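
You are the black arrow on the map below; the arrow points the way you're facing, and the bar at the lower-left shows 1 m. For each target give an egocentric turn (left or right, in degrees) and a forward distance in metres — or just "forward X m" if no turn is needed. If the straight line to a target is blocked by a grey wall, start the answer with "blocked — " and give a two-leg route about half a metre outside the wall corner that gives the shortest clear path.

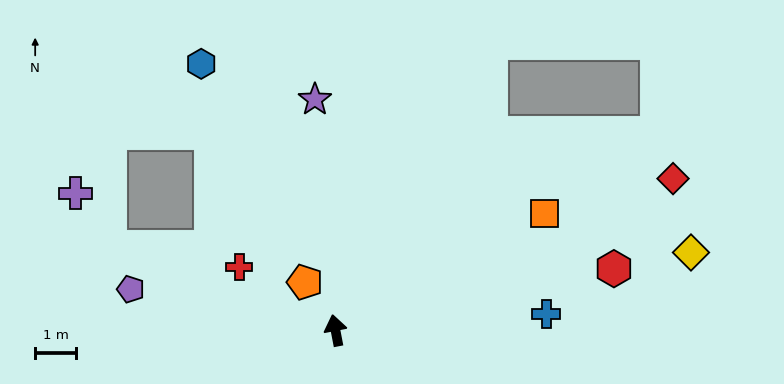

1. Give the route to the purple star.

turn right 6°, forward 5.7 m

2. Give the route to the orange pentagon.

turn left 22°, forward 1.4 m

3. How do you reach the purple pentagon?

turn left 68°, forward 5.1 m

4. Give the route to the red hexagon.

turn right 88°, forward 7.0 m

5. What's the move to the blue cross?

turn right 96°, forward 5.2 m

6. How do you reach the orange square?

turn right 72°, forward 5.9 m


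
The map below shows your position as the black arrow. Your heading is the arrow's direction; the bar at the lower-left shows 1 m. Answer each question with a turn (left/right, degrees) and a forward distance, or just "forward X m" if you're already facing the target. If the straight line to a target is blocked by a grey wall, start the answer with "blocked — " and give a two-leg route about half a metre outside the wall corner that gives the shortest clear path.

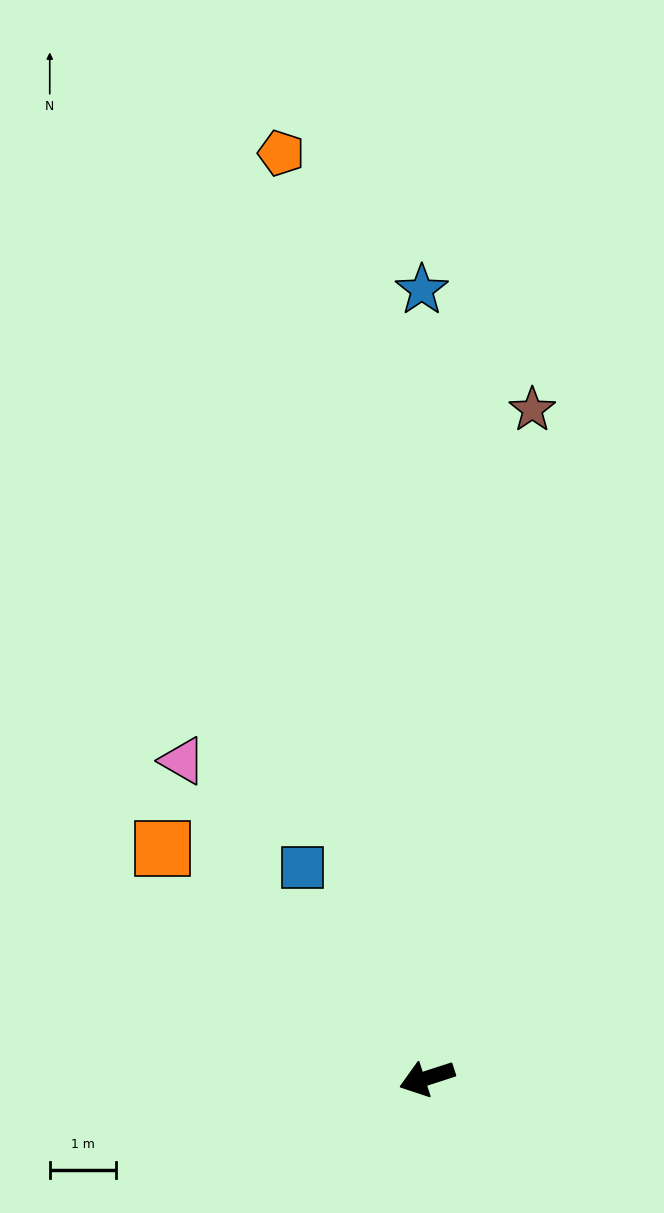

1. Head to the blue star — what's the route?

turn right 108°, forward 11.9 m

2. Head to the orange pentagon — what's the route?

turn right 99°, forward 14.1 m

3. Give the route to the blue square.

turn right 77°, forward 3.7 m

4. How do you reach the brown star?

turn right 117°, forward 10.2 m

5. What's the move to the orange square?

turn right 59°, forward 5.3 m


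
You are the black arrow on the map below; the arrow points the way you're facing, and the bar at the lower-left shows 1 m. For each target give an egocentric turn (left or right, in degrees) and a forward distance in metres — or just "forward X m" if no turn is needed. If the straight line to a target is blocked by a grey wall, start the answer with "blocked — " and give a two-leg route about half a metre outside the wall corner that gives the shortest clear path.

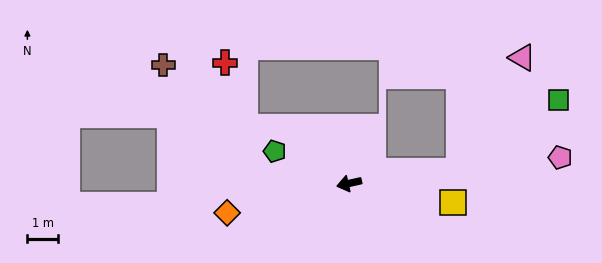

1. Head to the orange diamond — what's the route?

forward 4.1 m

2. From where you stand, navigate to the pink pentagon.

turn left 174°, forward 7.0 m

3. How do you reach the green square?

blocked — turn left 174°, forward 3.6 m, then turn left 28°, forward 4.0 m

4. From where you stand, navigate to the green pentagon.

turn right 36°, forward 2.7 m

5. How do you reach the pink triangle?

blocked — turn left 174°, forward 3.6 m, then turn left 54°, forward 4.3 m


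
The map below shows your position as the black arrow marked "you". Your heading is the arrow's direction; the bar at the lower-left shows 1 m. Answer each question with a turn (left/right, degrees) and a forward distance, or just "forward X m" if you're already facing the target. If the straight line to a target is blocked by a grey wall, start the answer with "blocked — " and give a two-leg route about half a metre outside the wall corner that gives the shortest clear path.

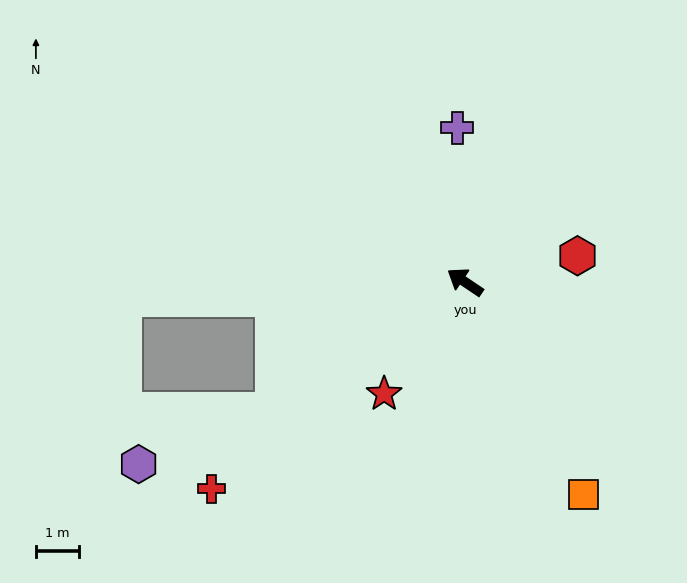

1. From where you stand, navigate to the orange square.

turn left 153°, forward 5.7 m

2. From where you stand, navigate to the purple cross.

turn right 53°, forward 3.6 m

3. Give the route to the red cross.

turn left 73°, forward 7.6 m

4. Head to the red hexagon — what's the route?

turn right 133°, forward 2.7 m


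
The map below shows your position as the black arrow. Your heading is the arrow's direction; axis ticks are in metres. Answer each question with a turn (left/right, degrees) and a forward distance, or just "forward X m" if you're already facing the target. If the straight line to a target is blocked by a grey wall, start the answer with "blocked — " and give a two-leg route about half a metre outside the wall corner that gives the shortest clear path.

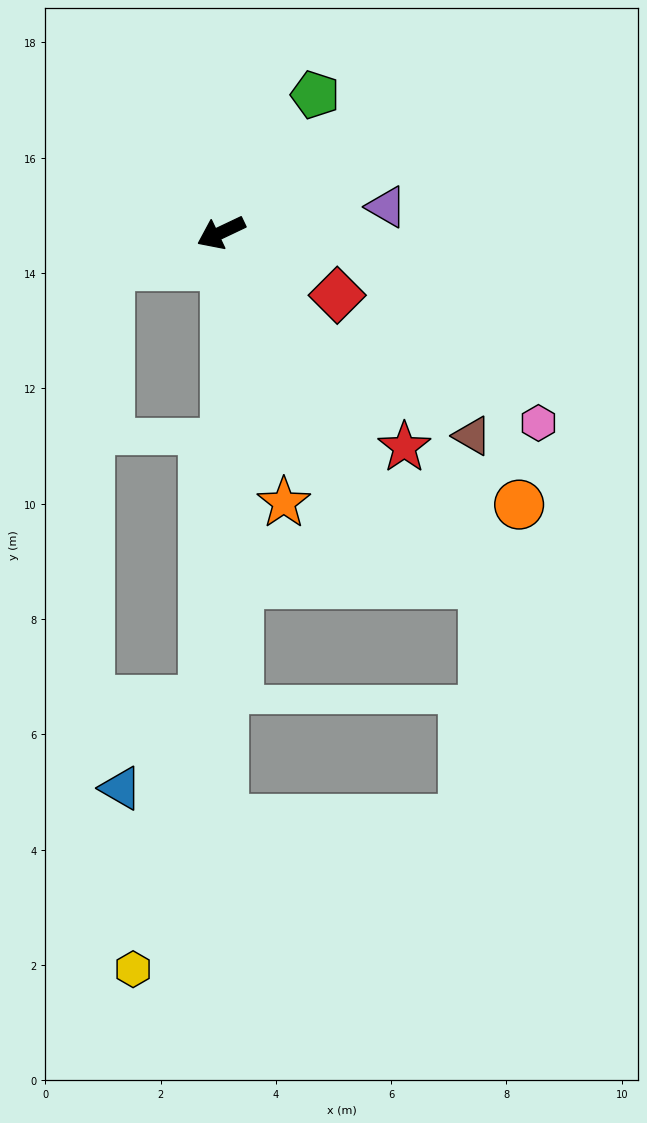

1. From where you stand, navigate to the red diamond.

turn left 126°, forward 2.3 m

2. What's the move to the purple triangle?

turn left 163°, forward 2.9 m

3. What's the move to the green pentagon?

turn right 150°, forward 2.9 m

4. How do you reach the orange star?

turn left 78°, forward 4.8 m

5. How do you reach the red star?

turn left 105°, forward 4.9 m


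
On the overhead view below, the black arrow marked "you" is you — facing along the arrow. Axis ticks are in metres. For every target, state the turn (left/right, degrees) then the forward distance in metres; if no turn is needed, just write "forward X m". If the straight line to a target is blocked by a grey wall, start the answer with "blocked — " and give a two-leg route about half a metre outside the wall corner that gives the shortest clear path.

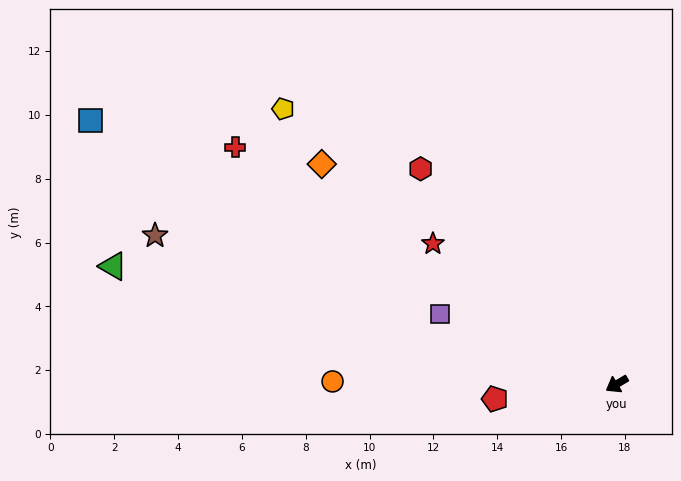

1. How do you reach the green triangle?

turn right 44°, forward 16.2 m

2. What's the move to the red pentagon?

turn right 24°, forward 3.8 m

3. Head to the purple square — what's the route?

turn right 52°, forward 6.0 m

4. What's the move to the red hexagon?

turn right 78°, forward 9.1 m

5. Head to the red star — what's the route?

turn right 68°, forward 7.2 m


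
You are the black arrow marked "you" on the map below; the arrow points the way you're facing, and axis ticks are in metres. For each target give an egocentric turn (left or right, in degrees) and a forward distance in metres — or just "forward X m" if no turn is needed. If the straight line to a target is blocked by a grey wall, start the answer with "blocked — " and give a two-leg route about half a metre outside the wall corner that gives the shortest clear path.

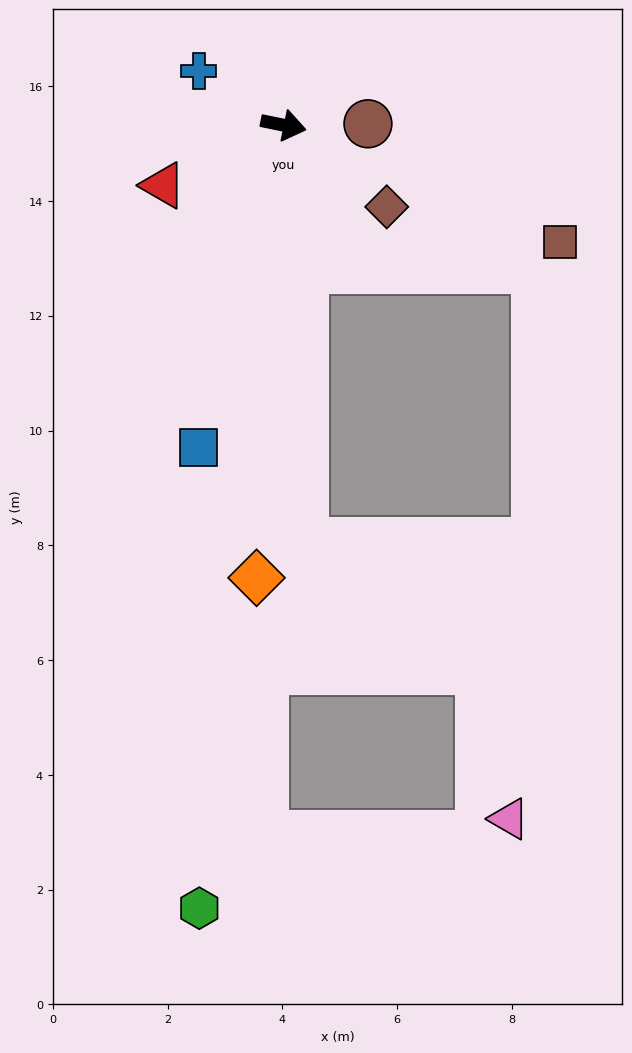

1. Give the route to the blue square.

turn right 93°, forward 5.8 m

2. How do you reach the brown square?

turn right 11°, forward 5.2 m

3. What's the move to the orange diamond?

turn right 82°, forward 7.9 m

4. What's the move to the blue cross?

turn left 159°, forward 1.8 m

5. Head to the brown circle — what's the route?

turn left 13°, forward 1.5 m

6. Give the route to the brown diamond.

turn right 27°, forward 2.3 m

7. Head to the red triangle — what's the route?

turn right 142°, forward 2.3 m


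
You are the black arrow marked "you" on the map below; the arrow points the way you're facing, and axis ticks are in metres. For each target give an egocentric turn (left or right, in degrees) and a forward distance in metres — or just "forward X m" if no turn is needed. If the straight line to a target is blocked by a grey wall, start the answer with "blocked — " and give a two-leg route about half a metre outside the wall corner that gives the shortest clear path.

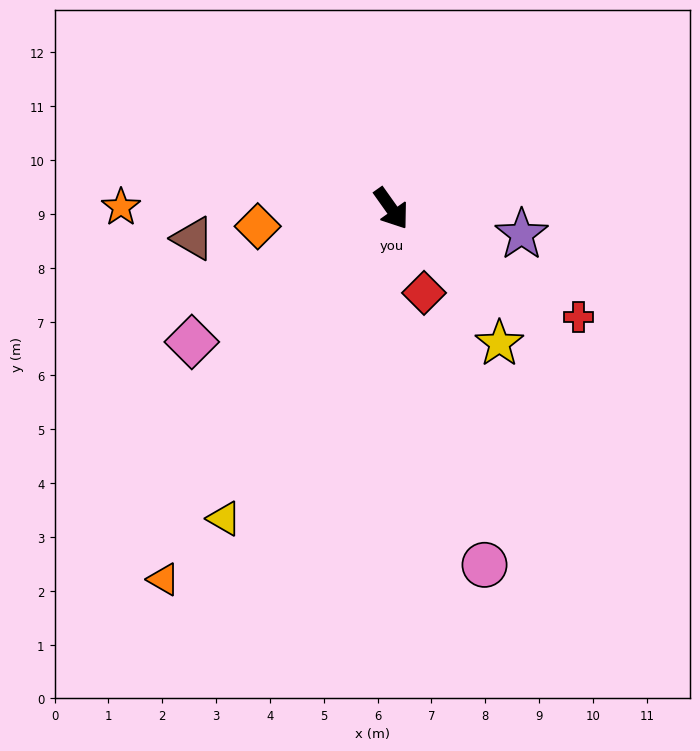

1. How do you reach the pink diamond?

turn right 92°, forward 4.5 m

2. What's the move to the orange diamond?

turn right 118°, forward 2.5 m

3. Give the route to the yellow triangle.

turn right 64°, forward 6.5 m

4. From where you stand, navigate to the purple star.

turn left 43°, forward 2.5 m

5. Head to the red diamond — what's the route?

turn right 14°, forward 1.7 m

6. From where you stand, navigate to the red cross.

turn left 25°, forward 4.0 m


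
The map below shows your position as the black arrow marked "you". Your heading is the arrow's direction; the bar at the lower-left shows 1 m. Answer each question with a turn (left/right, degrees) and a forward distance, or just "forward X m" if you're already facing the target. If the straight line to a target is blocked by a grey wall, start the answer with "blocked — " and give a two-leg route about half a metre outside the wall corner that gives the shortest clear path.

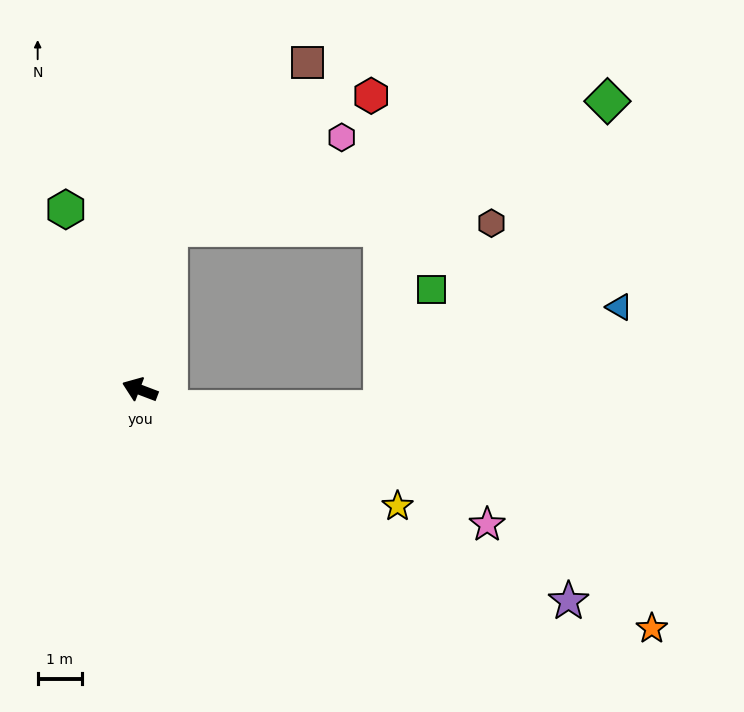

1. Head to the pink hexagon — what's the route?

blocked — turn right 79°, forward 3.7 m, then turn right 52°, forward 4.4 m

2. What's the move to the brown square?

blocked — turn right 79°, forward 3.7 m, then turn right 30°, forward 4.9 m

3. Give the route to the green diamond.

blocked — turn right 79°, forward 3.7 m, then turn right 64°, forward 10.3 m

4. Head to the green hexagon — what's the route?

turn right 47°, forward 4.4 m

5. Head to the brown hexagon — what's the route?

blocked — turn right 79°, forward 3.7 m, then turn right 79°, forward 7.3 m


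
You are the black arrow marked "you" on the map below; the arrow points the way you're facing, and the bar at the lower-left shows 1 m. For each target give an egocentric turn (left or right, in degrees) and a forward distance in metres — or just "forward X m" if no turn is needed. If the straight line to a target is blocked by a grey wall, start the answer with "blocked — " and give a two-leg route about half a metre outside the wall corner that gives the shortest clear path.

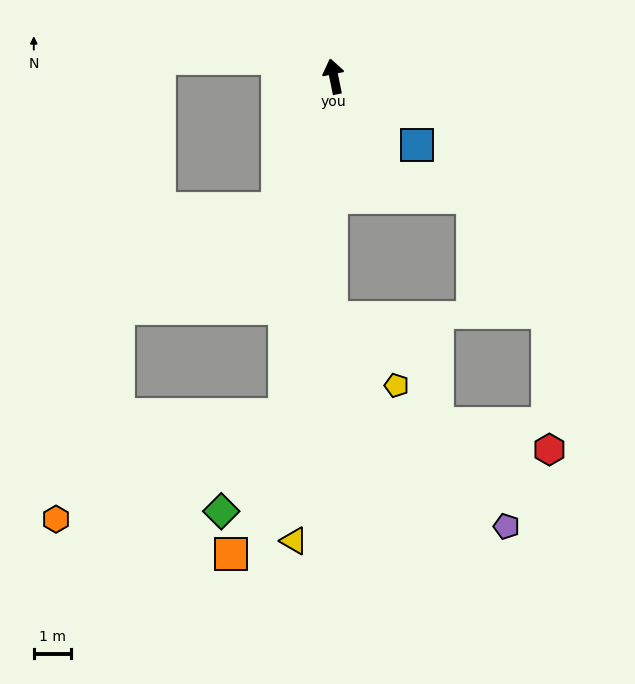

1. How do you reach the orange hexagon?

blocked — turn left 160°, forward 9.1 m, then turn right 57°, forward 6.6 m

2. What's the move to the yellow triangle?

turn left 164°, forward 12.4 m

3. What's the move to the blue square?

turn right 141°, forward 2.9 m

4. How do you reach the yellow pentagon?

blocked — turn left 168°, forward 6.4 m, then turn left 44°, forward 2.5 m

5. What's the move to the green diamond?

blocked — turn left 160°, forward 9.1 m, then turn right 24°, forward 3.1 m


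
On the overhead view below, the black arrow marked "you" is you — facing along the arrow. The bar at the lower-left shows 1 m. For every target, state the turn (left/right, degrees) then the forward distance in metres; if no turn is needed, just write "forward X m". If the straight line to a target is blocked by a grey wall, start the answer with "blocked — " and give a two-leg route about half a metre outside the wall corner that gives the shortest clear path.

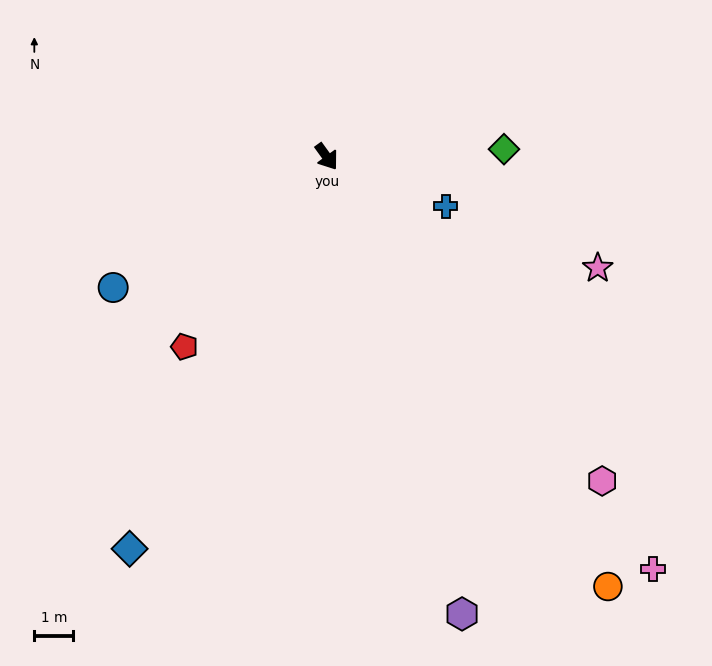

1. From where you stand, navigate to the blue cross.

turn left 32°, forward 3.3 m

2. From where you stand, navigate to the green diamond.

turn left 57°, forward 4.6 m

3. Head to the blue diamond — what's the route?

turn right 63°, forward 11.3 m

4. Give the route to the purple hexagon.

turn right 19°, forward 12.2 m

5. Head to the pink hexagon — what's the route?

turn left 5°, forward 10.9 m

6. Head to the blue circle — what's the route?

turn right 94°, forward 6.4 m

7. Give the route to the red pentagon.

turn right 73°, forward 6.1 m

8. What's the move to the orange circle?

turn right 3°, forward 13.2 m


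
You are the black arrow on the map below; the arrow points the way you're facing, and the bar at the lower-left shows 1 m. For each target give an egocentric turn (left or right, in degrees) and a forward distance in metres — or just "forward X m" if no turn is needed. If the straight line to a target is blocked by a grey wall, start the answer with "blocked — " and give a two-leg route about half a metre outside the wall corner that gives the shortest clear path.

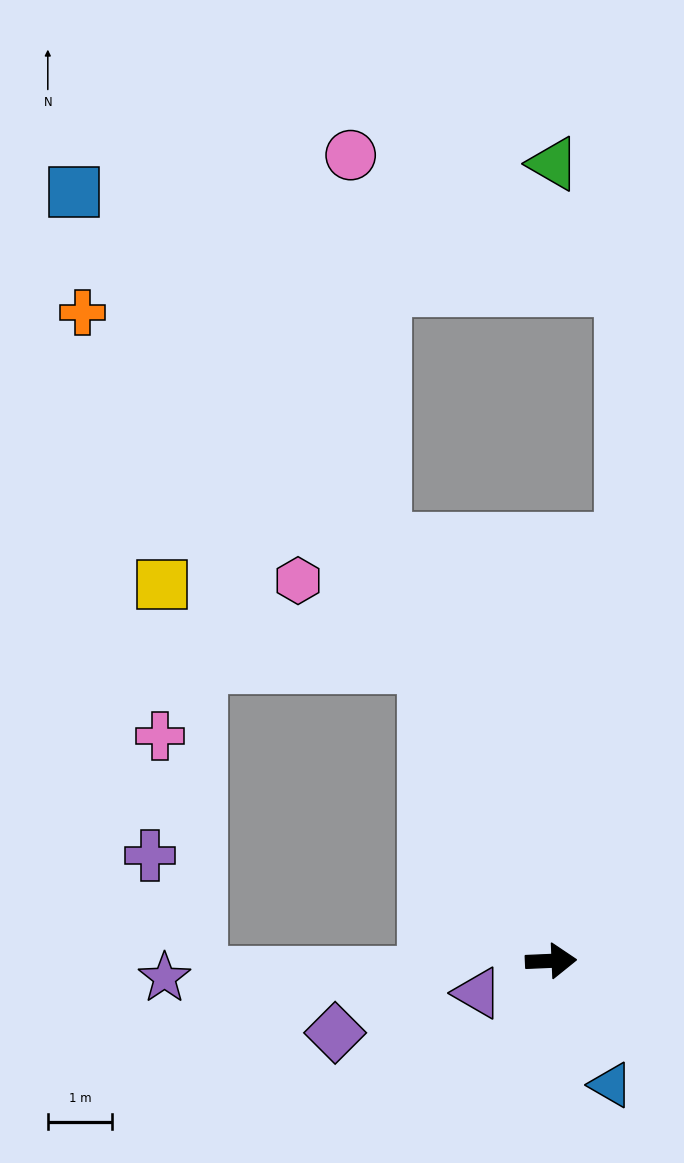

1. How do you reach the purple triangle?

turn right 159°, forward 1.2 m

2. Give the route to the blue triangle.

turn right 67°, forward 2.1 m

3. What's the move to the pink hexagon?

blocked — turn left 111°, forward 5.0 m, then turn left 32°, forward 2.4 m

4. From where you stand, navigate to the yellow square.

blocked — turn left 111°, forward 5.0 m, then turn left 49°, forward 4.3 m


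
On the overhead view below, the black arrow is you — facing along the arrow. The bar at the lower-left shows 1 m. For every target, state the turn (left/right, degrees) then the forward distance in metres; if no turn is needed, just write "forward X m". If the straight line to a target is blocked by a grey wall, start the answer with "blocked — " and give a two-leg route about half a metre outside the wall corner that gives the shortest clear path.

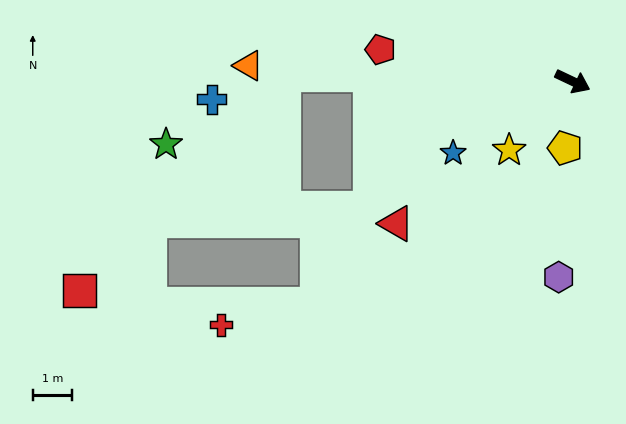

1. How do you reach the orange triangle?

turn right 157°, forward 8.2 m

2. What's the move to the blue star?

turn right 124°, forward 3.5 m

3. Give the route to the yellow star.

turn right 107°, forward 2.4 m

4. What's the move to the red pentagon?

turn right 164°, forward 4.9 m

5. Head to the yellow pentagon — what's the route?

turn right 71°, forward 1.7 m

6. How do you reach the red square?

blocked — turn right 156°, forward 7.3 m, then turn left 48°, forward 7.5 m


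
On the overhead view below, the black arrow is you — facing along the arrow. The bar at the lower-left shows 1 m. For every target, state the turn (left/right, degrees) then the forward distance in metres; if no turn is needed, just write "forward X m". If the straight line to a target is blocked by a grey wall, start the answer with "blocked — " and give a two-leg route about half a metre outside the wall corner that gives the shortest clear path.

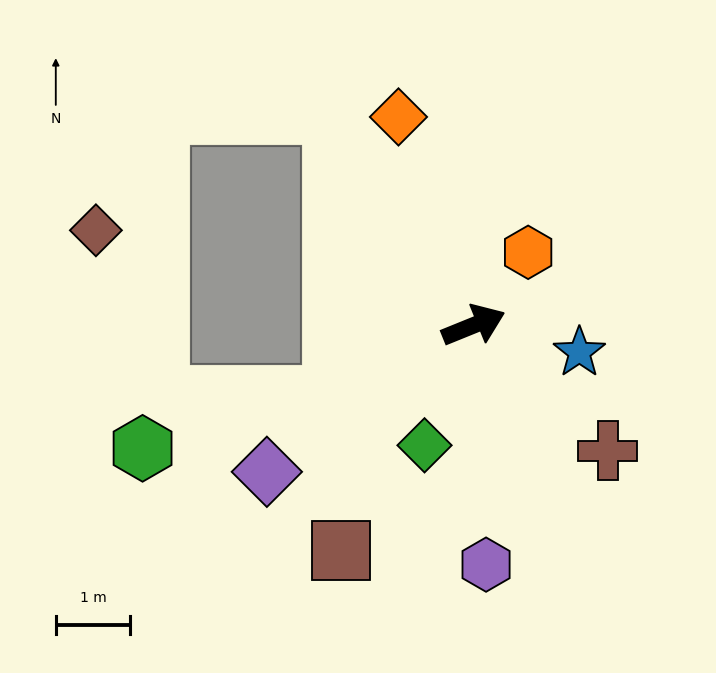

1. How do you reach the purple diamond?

turn right 167°, forward 3.4 m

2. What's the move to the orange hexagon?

turn left 31°, forward 1.2 m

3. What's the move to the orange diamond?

turn left 88°, forward 3.0 m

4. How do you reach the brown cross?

turn right 65°, forward 2.5 m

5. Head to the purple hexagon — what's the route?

turn right 109°, forward 3.2 m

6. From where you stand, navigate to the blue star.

turn right 36°, forward 1.5 m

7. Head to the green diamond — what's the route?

turn right 134°, forward 1.7 m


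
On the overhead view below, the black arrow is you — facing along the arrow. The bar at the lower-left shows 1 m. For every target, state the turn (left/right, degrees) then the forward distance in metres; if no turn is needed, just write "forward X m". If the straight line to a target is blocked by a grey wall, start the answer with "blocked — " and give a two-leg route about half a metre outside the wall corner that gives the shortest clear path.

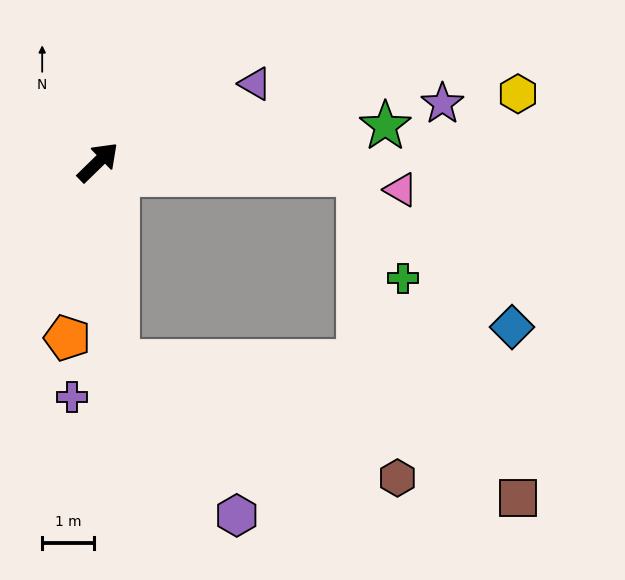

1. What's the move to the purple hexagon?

blocked — turn right 129°, forward 3.8 m, then turn left 33°, forward 3.8 m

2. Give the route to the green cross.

blocked — turn right 47°, forward 5.0 m, then turn right 64°, forward 2.2 m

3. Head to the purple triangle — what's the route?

turn right 18°, forward 3.4 m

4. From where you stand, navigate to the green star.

turn right 37°, forward 5.6 m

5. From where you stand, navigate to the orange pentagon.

turn right 144°, forward 3.4 m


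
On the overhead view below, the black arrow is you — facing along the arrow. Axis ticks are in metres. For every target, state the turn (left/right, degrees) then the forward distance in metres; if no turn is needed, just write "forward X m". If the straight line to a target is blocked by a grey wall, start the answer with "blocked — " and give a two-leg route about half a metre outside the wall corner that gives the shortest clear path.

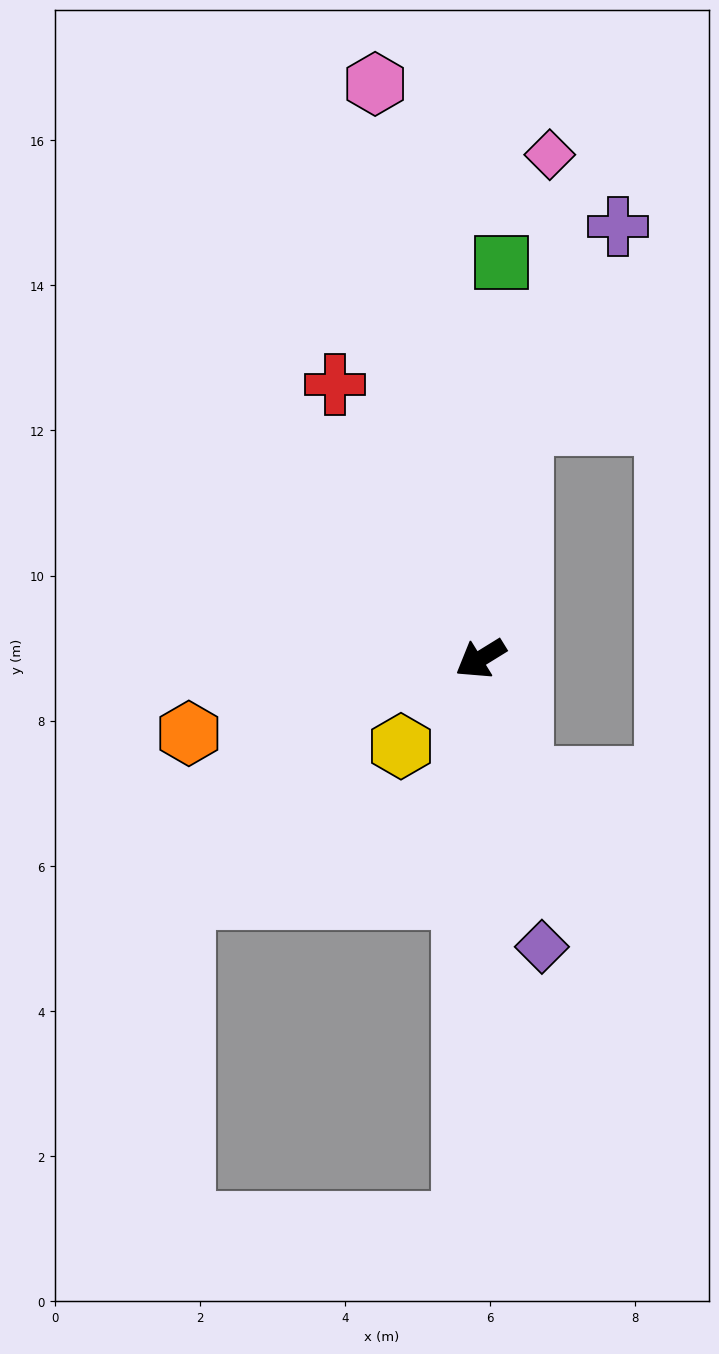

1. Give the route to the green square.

turn right 125°, forward 5.5 m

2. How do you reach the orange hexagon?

turn right 17°, forward 4.2 m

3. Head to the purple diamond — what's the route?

turn left 70°, forward 4.1 m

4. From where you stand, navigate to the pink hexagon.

turn right 111°, forward 8.1 m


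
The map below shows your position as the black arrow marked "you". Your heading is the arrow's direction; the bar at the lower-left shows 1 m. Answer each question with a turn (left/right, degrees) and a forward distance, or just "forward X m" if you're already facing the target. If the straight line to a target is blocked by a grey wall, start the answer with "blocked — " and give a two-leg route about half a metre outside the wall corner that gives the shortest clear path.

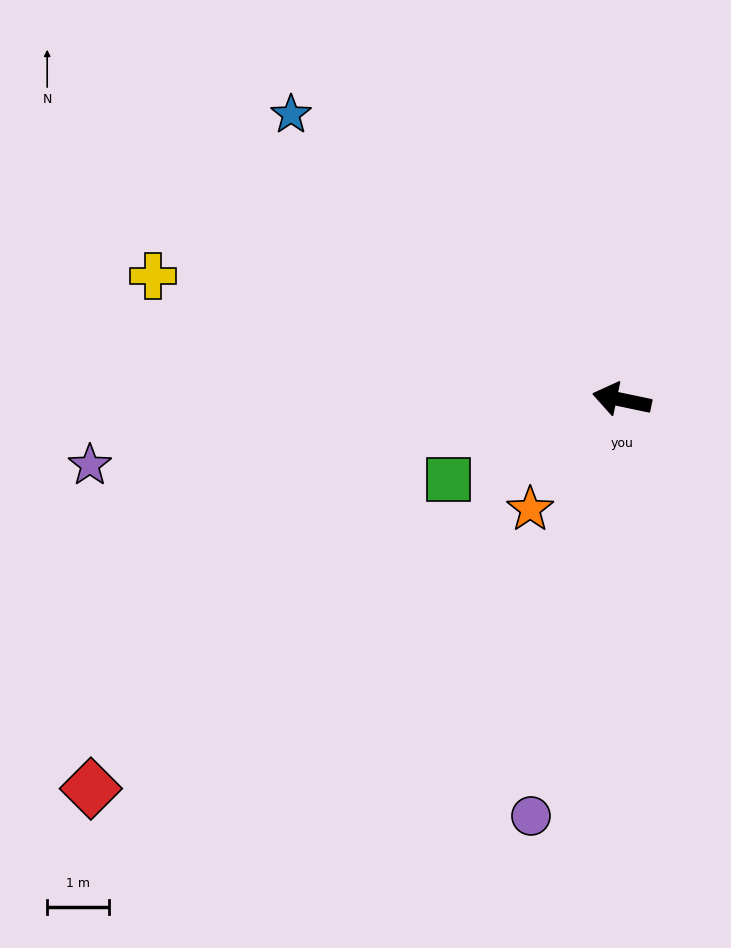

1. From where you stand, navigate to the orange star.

turn left 62°, forward 2.3 m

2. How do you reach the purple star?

turn left 19°, forward 8.6 m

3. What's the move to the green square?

turn left 37°, forward 3.1 m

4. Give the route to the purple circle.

turn left 90°, forward 6.9 m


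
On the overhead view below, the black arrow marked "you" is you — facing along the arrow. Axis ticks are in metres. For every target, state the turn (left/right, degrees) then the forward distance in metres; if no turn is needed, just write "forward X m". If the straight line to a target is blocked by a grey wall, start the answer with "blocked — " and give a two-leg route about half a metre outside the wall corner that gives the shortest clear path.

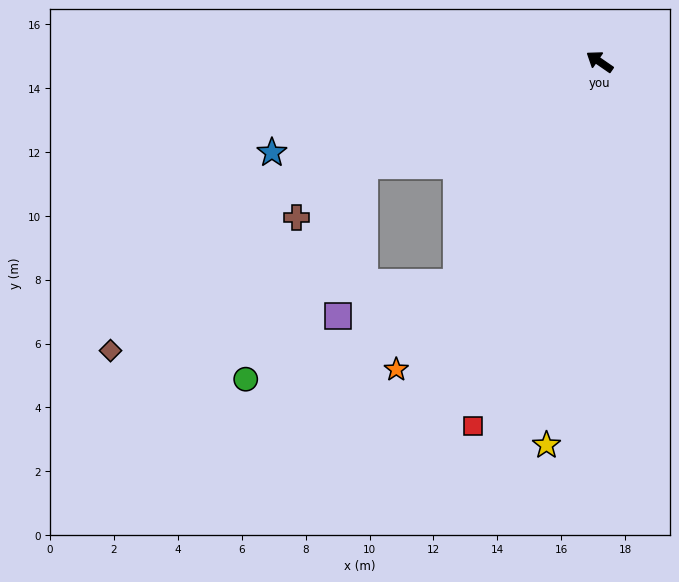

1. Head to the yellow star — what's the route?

turn left 117°, forward 12.1 m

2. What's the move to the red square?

turn left 105°, forward 12.1 m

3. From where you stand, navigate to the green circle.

blocked — turn left 59°, forward 8.0 m, then turn left 36°, forward 7.6 m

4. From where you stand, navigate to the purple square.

blocked — turn left 92°, forward 8.2 m, then turn right 42°, forward 3.8 m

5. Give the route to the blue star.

turn left 50°, forward 10.6 m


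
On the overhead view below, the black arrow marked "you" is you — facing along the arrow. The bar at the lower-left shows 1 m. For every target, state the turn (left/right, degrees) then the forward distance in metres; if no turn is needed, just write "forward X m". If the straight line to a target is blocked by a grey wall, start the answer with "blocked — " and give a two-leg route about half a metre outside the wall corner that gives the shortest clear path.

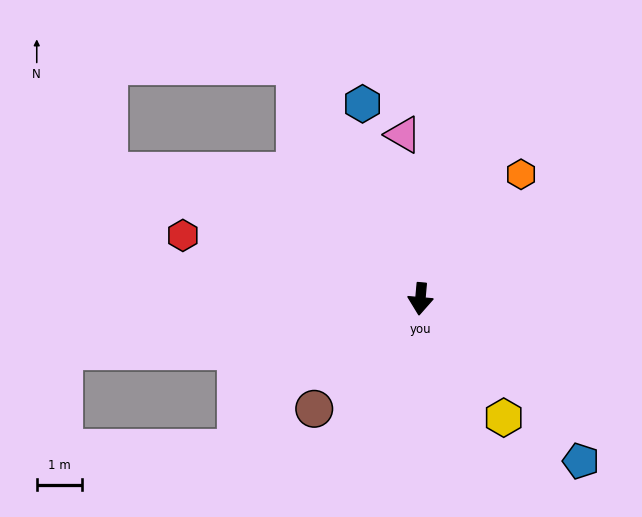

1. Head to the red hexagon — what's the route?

turn right 100°, forward 5.4 m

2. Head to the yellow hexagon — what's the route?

turn left 40°, forward 3.2 m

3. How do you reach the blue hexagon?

turn right 158°, forward 4.5 m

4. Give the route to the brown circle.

turn right 39°, forward 3.3 m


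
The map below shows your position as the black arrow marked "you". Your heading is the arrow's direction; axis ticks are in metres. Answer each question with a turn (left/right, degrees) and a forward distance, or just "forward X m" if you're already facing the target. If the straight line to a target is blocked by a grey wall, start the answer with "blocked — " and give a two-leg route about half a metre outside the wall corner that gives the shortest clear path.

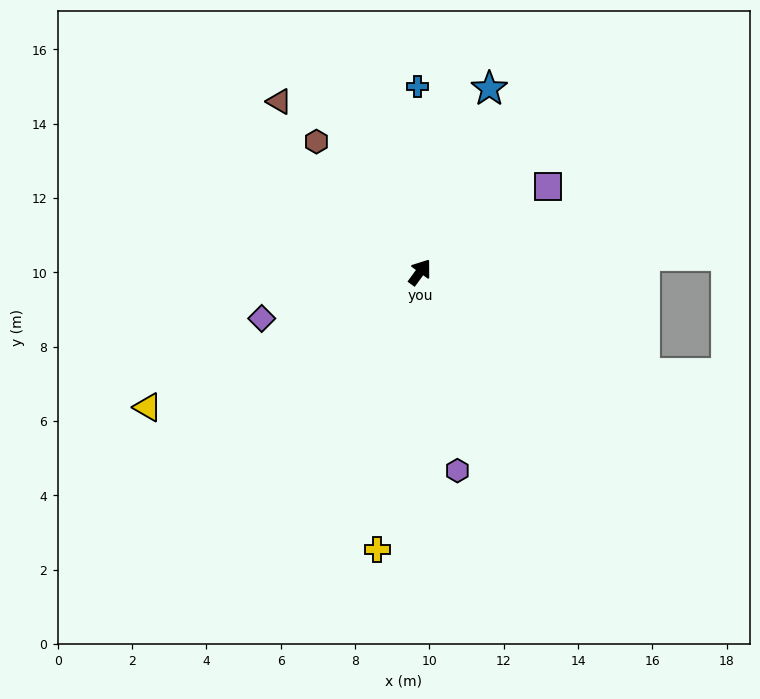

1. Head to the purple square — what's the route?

turn right 20°, forward 4.1 m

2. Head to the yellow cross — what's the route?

turn right 153°, forward 7.6 m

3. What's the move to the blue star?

turn left 15°, forward 5.3 m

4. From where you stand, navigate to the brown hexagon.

turn left 75°, forward 4.5 m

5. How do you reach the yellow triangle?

turn left 153°, forward 8.2 m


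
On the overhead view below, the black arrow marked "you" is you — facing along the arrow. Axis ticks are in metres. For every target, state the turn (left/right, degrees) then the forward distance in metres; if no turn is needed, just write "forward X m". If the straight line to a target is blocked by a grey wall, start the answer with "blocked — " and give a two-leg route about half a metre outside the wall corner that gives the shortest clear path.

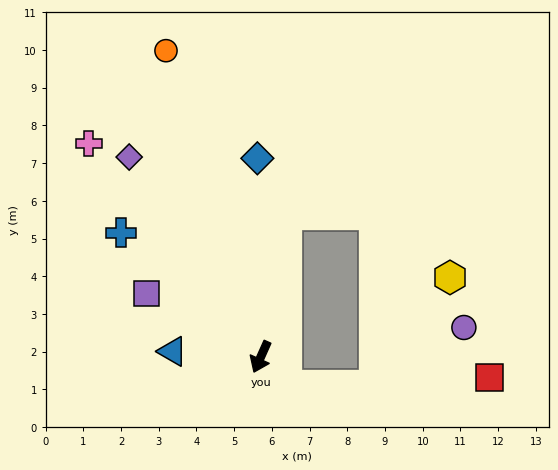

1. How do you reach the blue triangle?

turn right 70°, forward 2.3 m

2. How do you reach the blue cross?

turn right 108°, forward 5.0 m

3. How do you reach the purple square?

turn right 95°, forward 3.5 m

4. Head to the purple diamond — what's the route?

turn right 123°, forward 6.3 m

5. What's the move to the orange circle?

turn right 139°, forward 8.5 m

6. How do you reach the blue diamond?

turn right 155°, forward 5.3 m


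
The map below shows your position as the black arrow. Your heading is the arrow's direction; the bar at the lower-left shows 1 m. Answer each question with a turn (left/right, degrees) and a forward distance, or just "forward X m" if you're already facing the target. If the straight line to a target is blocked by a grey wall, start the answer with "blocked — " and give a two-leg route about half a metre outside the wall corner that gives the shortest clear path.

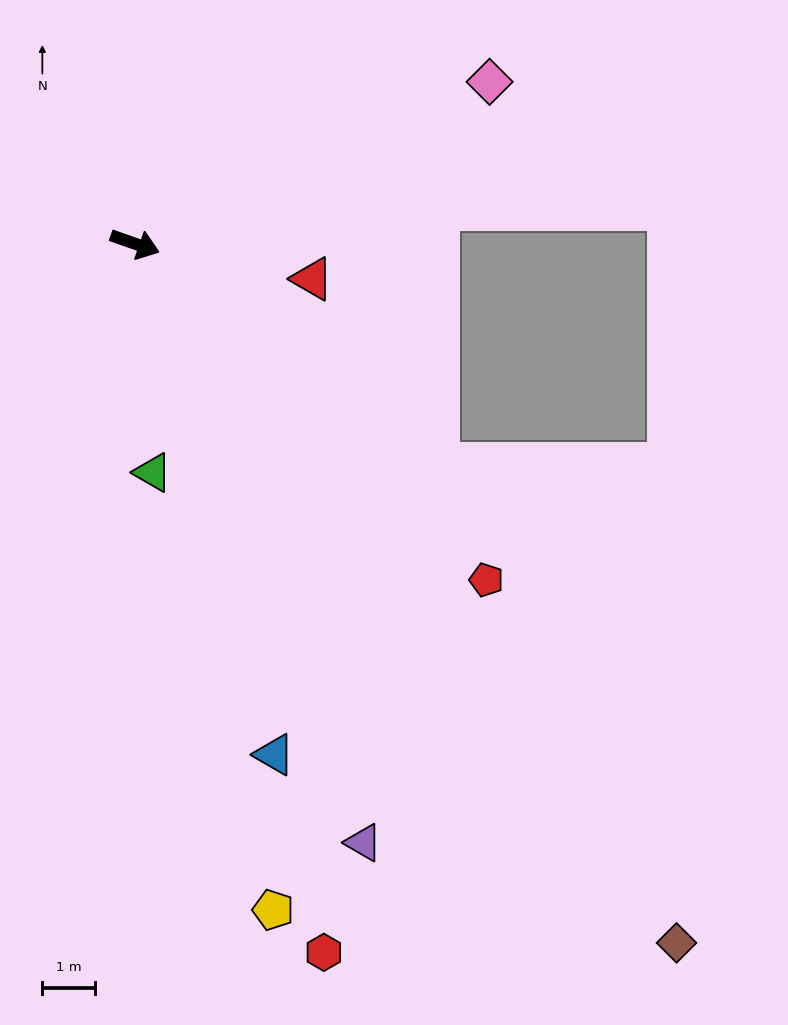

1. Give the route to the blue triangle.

turn right 55°, forward 10.0 m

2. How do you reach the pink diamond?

turn left 44°, forward 7.4 m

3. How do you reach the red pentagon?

turn right 24°, forward 9.2 m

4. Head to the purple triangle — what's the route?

turn right 50°, forward 12.1 m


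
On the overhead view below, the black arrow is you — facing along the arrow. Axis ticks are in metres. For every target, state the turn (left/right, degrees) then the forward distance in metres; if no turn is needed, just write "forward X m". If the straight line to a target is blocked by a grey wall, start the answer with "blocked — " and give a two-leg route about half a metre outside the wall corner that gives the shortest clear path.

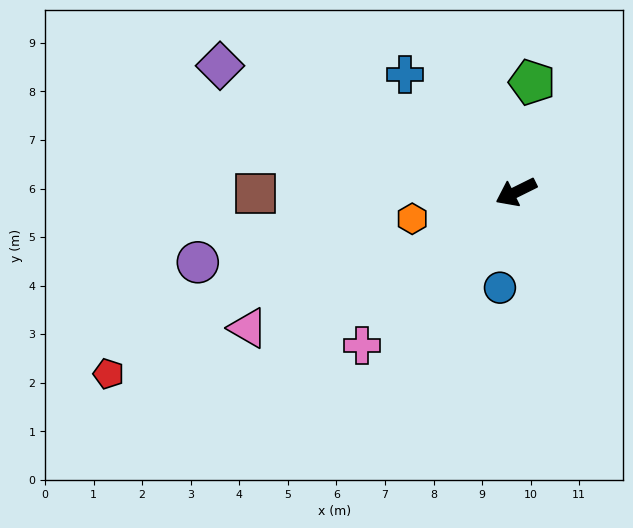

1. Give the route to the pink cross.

turn left 18°, forward 4.5 m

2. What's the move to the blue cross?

turn right 73°, forward 3.3 m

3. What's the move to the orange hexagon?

turn right 12°, forward 2.2 m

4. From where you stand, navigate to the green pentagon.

turn right 125°, forward 2.3 m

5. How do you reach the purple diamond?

turn right 49°, forward 6.6 m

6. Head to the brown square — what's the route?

turn right 26°, forward 5.4 m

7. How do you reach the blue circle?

turn left 54°, forward 2.0 m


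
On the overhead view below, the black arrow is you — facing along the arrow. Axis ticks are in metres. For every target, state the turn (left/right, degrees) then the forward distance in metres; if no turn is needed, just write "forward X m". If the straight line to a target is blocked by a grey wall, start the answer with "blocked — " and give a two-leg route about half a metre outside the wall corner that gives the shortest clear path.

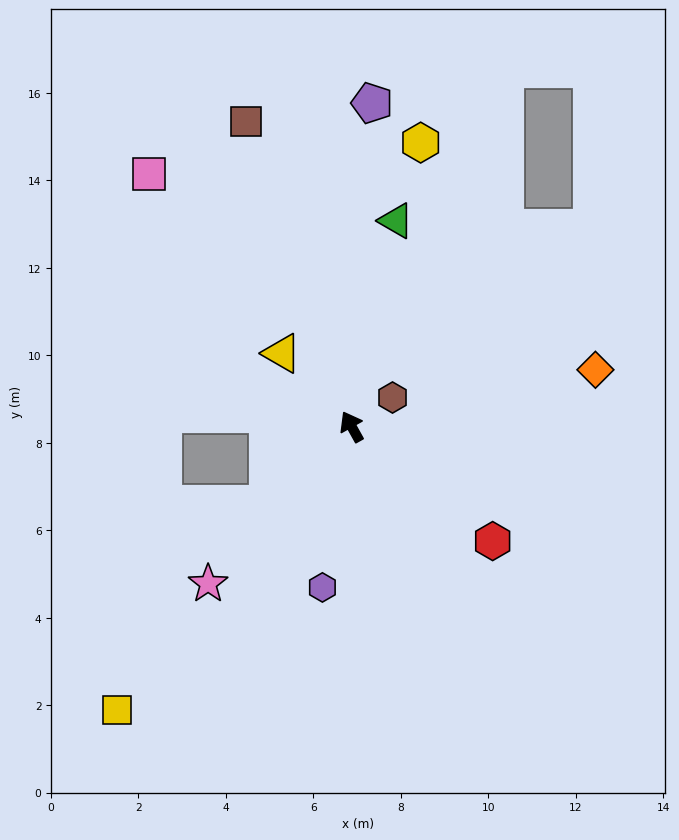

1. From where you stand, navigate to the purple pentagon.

turn right 33°, forward 7.4 m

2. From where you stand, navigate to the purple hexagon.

turn left 141°, forward 3.7 m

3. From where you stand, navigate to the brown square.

turn right 10°, forward 7.4 m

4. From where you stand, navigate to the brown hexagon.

turn right 84°, forward 1.1 m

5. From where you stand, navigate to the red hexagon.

turn right 158°, forward 4.2 m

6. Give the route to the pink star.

turn left 109°, forward 4.9 m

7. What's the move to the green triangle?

turn right 41°, forward 4.8 m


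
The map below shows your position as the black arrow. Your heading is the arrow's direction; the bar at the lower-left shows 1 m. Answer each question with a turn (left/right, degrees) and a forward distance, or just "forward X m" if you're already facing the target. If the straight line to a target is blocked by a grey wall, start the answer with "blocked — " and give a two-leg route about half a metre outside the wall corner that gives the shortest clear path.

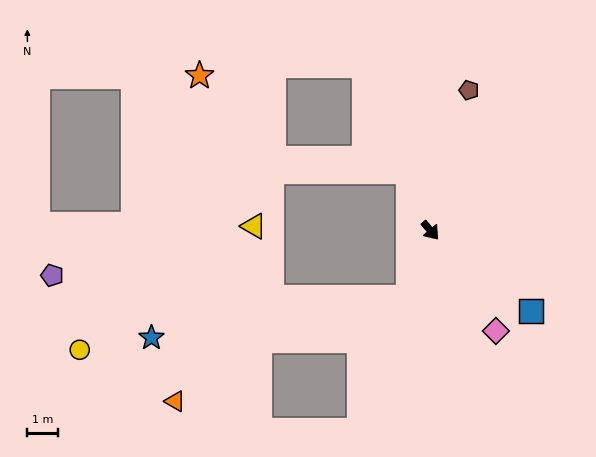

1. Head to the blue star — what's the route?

blocked — turn right 58°, forward 2.3 m, then turn right 63°, forward 8.5 m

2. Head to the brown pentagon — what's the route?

turn left 124°, forward 4.7 m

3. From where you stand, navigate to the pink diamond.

turn right 7°, forward 3.9 m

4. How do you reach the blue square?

turn left 11°, forward 4.2 m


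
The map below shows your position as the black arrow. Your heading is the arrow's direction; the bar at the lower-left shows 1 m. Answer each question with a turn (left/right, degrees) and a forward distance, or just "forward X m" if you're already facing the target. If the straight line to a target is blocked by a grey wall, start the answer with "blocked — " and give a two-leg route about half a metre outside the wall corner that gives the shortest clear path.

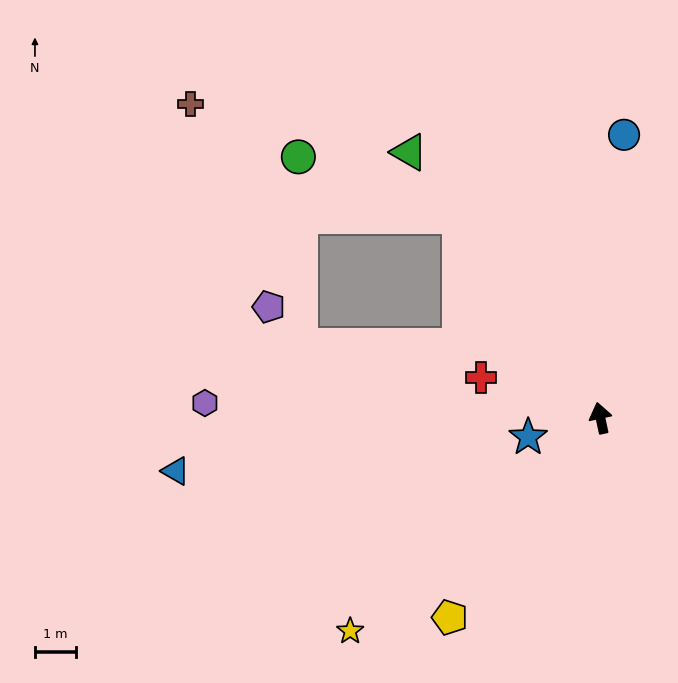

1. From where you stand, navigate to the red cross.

turn left 59°, forward 3.1 m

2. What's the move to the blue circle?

turn right 17°, forward 6.9 m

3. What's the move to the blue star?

turn left 93°, forward 1.8 m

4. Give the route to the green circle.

blocked — turn left 23°, forward 5.9 m, then turn left 35°, forward 4.2 m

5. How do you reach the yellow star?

turn left 118°, forward 8.0 m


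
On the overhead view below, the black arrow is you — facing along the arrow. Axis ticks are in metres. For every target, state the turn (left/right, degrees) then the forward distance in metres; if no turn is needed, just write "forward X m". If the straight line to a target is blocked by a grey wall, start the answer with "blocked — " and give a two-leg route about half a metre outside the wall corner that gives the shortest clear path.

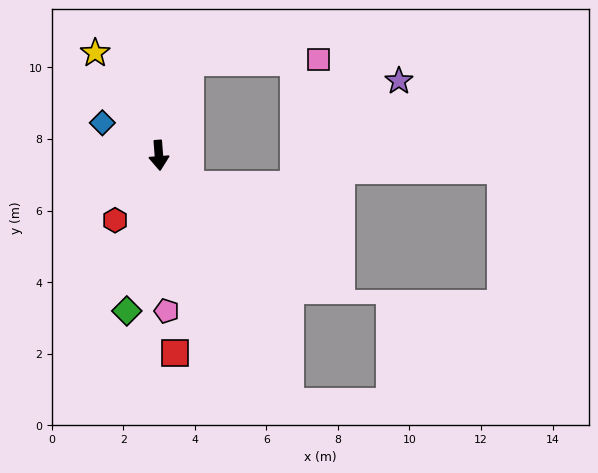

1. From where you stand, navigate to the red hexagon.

turn right 38°, forward 2.2 m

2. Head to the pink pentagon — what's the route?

forward 4.4 m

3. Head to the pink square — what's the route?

blocked — turn left 158°, forward 2.8 m, then turn right 72°, forward 3.6 m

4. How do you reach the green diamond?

turn right 16°, forward 4.4 m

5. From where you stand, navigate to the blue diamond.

turn right 124°, forward 1.8 m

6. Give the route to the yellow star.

turn right 153°, forward 3.4 m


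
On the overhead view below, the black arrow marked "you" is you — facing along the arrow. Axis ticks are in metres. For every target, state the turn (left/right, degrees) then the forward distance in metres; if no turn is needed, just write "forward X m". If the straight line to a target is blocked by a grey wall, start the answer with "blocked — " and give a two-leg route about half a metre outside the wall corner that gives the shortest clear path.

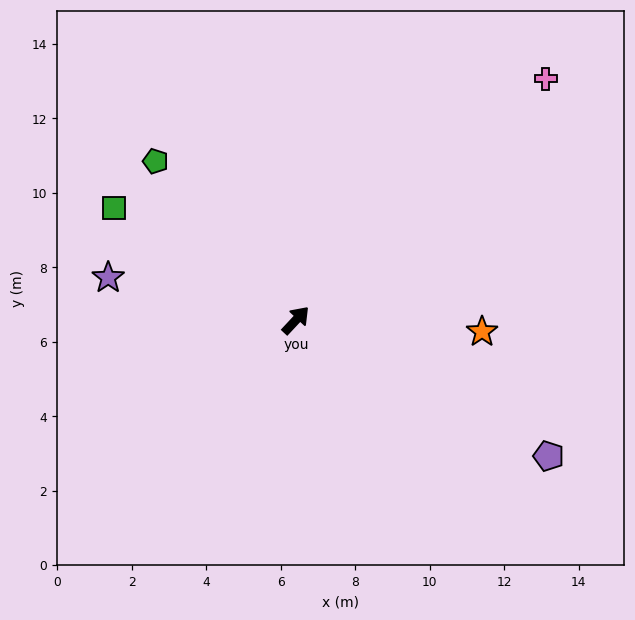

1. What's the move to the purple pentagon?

turn right 75°, forward 7.7 m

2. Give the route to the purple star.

turn left 120°, forward 5.2 m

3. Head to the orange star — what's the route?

turn right 51°, forward 5.0 m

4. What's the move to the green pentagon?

turn left 84°, forward 5.7 m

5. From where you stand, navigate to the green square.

turn left 101°, forward 5.7 m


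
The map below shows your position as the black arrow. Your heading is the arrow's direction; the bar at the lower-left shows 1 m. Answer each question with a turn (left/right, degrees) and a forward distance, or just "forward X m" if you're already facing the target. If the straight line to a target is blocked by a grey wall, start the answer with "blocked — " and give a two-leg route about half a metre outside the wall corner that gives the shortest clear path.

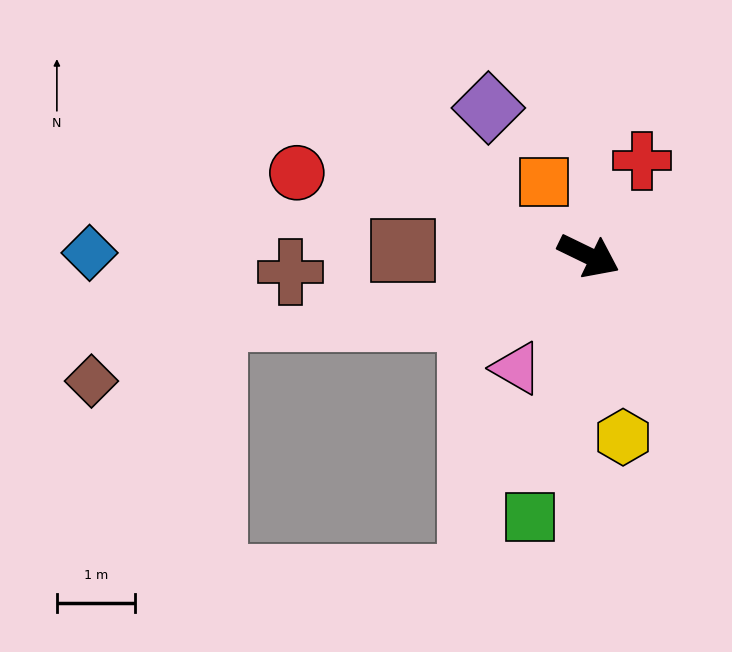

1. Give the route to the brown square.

turn right 156°, forward 2.4 m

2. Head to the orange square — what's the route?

turn left 147°, forward 1.1 m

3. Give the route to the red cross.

turn left 87°, forward 1.4 m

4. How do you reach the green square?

turn right 77°, forward 3.4 m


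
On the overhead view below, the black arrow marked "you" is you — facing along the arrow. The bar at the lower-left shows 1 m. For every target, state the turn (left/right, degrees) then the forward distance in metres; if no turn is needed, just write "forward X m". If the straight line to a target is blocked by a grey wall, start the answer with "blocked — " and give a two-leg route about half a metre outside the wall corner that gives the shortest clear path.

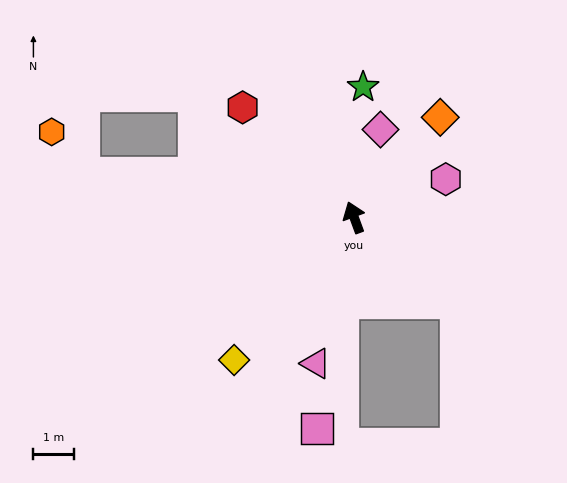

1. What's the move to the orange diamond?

turn right 61°, forward 3.2 m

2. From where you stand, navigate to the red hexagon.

turn left 25°, forward 3.8 m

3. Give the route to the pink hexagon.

turn right 88°, forward 2.4 m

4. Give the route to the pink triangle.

turn left 145°, forward 3.7 m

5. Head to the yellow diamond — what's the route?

turn left 120°, forward 4.5 m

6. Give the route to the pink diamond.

turn right 37°, forward 2.2 m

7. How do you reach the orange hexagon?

blocked — turn left 61°, forward 6.7 m, then turn right 45°, forward 1.3 m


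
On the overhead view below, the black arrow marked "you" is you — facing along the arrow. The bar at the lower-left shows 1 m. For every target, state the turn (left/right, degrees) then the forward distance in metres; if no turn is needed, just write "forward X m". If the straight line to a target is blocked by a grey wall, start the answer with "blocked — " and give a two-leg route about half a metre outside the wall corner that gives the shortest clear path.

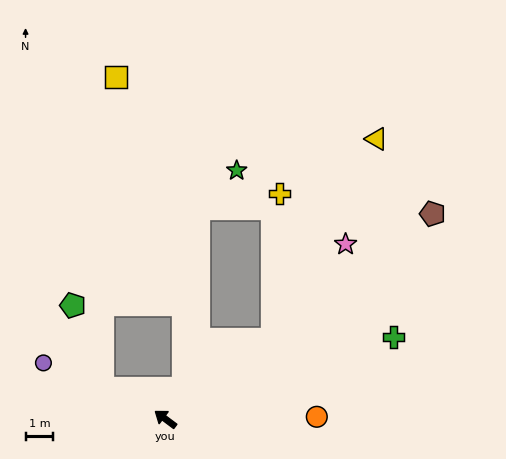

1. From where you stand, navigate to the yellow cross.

blocked — turn right 107°, forward 4.8 m, then turn left 51°, forward 5.3 m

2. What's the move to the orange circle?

turn right 142°, forward 5.5 m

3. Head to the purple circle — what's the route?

turn left 12°, forward 4.9 m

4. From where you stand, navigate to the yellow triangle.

blocked — turn right 107°, forward 4.8 m, then turn left 26°, forward 8.2 m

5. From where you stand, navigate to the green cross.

turn right 123°, forward 8.8 m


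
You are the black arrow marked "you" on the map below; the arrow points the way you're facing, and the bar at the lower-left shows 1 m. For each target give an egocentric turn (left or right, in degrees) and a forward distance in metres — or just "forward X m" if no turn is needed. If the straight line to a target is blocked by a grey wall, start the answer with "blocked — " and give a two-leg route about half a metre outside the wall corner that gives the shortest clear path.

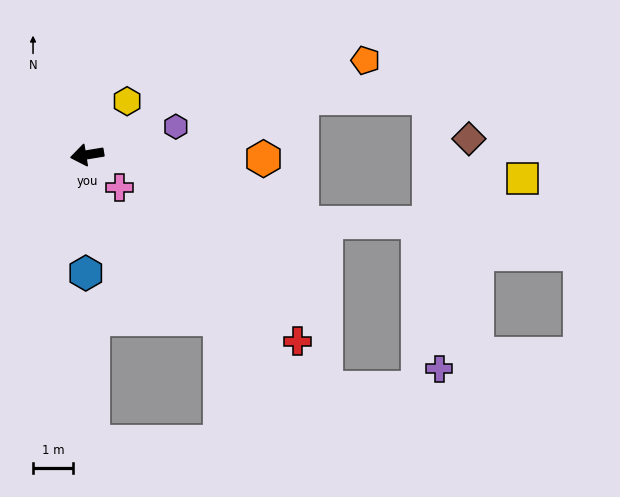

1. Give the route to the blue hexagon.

turn left 80°, forward 3.0 m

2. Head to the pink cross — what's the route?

turn left 125°, forward 1.2 m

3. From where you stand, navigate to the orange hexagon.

turn left 169°, forward 4.5 m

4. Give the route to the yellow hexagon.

turn right 136°, forward 1.7 m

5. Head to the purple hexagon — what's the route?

turn right 172°, forward 2.3 m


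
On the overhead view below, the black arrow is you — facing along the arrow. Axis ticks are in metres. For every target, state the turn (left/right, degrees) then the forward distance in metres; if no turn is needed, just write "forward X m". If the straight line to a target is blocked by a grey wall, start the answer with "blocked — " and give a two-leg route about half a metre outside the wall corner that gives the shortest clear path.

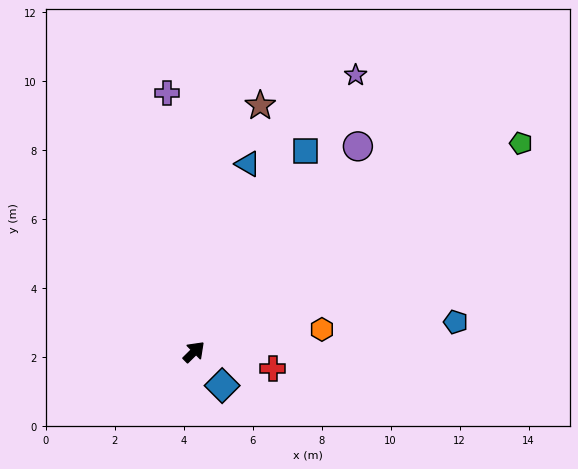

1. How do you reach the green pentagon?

turn right 12°, forward 11.2 m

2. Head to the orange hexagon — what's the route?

turn right 35°, forward 3.8 m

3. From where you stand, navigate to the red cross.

turn right 57°, forward 2.3 m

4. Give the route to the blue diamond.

turn right 95°, forward 1.3 m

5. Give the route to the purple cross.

turn left 51°, forward 7.5 m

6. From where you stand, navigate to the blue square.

turn left 16°, forward 6.7 m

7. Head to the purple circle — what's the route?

turn left 7°, forward 7.6 m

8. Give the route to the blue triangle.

turn left 29°, forward 5.7 m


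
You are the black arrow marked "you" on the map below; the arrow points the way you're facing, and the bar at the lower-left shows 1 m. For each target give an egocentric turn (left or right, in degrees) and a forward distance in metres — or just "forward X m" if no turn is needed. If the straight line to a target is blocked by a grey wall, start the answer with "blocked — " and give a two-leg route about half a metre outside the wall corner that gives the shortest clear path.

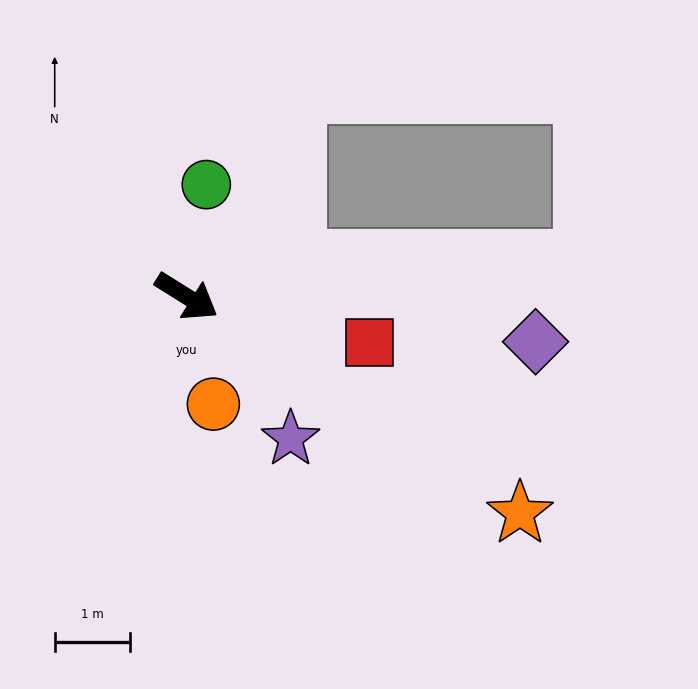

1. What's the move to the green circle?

turn left 112°, forward 1.5 m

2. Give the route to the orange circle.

turn right 44°, forward 1.5 m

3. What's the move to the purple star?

turn right 22°, forward 2.3 m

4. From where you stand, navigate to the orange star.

forward 5.3 m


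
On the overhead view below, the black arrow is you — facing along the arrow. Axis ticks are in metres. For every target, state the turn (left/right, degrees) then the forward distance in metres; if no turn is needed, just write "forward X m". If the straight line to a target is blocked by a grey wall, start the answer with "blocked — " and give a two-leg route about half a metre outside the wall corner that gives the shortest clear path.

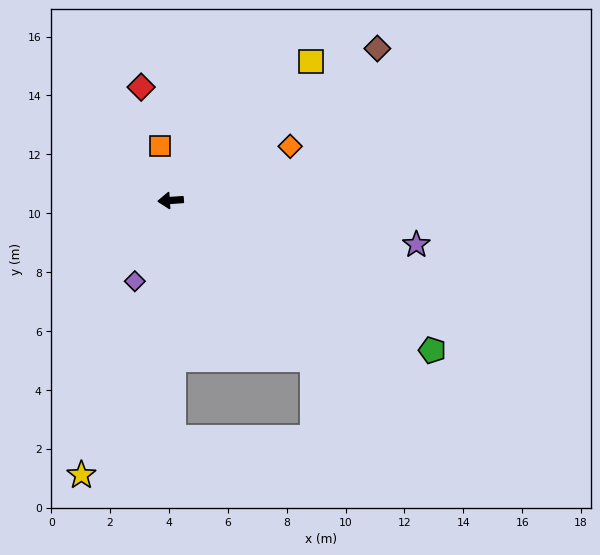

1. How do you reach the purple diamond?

turn left 62°, forward 3.0 m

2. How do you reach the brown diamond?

turn right 148°, forward 8.7 m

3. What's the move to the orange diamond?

turn right 159°, forward 4.5 m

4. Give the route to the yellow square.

turn right 139°, forward 6.7 m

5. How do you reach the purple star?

turn left 166°, forward 8.5 m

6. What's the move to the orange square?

turn right 82°, forward 1.9 m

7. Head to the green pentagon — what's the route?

turn left 146°, forward 10.2 m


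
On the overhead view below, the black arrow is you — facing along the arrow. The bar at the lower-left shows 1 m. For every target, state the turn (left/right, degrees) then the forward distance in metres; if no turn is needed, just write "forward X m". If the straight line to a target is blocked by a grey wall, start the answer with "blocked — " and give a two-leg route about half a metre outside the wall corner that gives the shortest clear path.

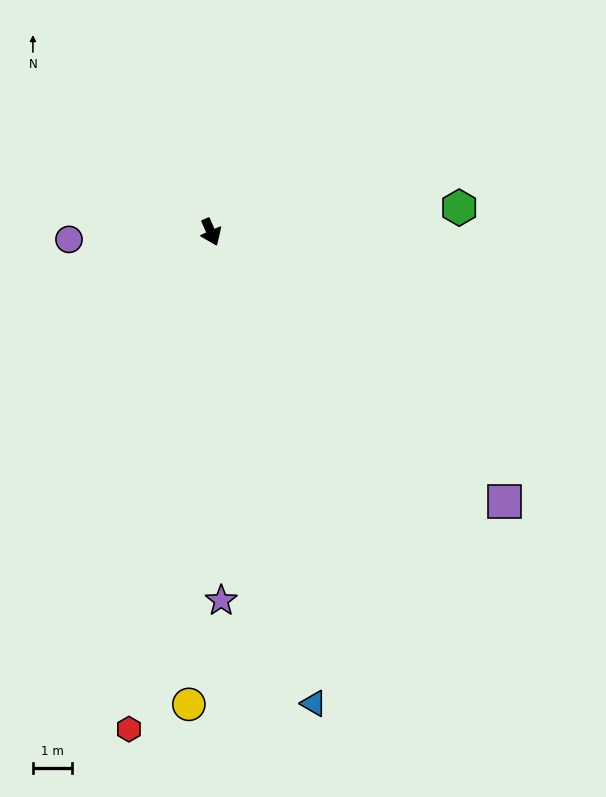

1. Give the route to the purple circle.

turn right 111°, forward 3.6 m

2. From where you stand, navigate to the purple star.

turn right 22°, forward 9.5 m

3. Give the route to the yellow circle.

turn right 26°, forward 12.1 m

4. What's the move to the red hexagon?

turn right 33°, forward 12.9 m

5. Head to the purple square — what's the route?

turn left 24°, forward 10.2 m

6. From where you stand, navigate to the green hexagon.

turn left 72°, forward 6.4 m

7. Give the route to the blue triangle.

turn right 11°, forward 12.4 m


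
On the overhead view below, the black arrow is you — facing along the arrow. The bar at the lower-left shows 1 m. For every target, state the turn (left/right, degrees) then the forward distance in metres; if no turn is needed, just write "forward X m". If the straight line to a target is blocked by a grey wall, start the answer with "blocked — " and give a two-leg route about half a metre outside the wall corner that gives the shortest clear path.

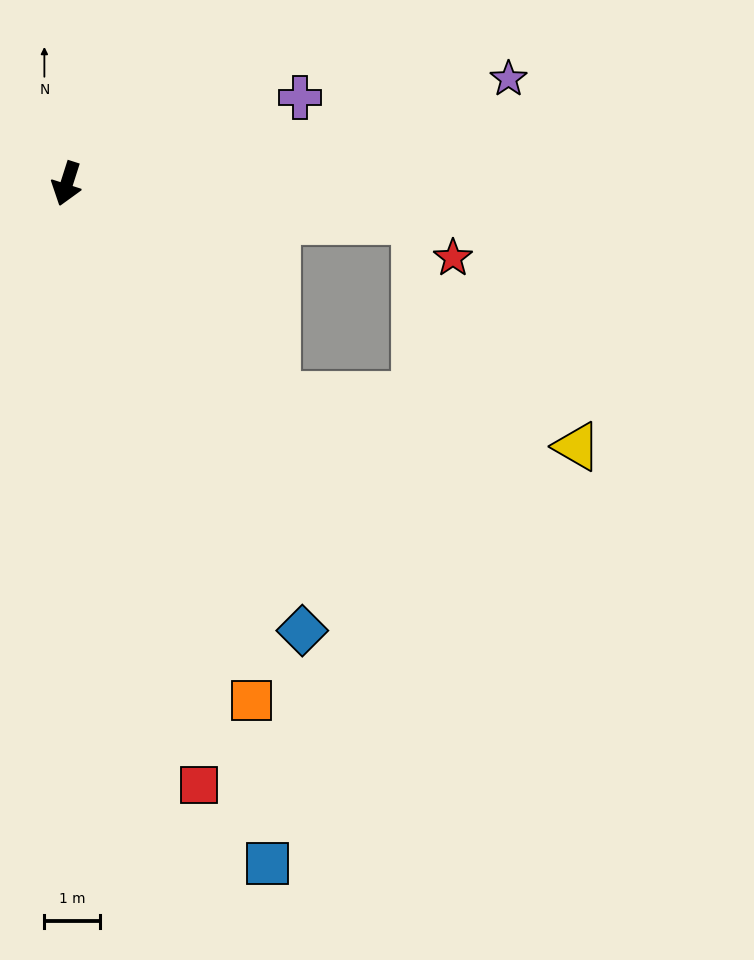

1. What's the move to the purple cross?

turn left 128°, forward 4.5 m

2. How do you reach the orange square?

turn left 37°, forward 9.9 m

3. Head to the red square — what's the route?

turn left 30°, forward 11.1 m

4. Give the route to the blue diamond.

turn left 45°, forward 9.1 m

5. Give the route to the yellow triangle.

blocked — turn left 63°, forward 5.3 m, then turn left 35°, forward 5.5 m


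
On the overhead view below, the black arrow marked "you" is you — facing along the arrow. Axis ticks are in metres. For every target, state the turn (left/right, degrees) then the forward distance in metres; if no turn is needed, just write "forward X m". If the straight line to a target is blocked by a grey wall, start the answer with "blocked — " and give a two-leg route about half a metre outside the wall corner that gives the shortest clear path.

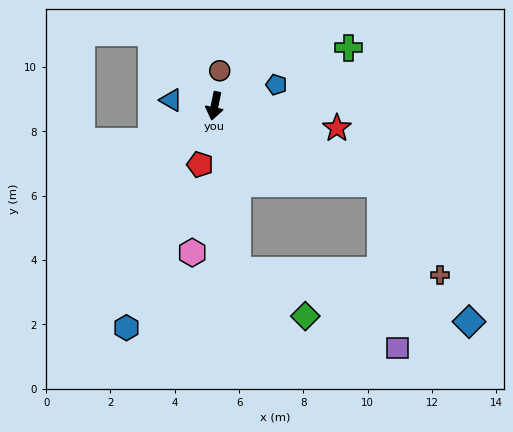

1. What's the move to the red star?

turn left 91°, forward 3.9 m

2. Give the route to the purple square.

blocked — turn left 77°, forward 5.7 m, then turn right 59°, forward 5.2 m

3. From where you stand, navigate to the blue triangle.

turn right 86°, forward 1.4 m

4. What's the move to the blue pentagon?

turn left 121°, forward 2.0 m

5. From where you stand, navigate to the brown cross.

blocked — turn left 77°, forward 5.7 m, then turn right 32°, forward 3.4 m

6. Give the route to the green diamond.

blocked — turn left 20°, forward 5.2 m, then turn left 47°, forward 2.5 m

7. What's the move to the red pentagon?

turn right 2°, forward 1.9 m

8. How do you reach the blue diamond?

blocked — turn left 20°, forward 5.2 m, then turn left 69°, forward 7.4 m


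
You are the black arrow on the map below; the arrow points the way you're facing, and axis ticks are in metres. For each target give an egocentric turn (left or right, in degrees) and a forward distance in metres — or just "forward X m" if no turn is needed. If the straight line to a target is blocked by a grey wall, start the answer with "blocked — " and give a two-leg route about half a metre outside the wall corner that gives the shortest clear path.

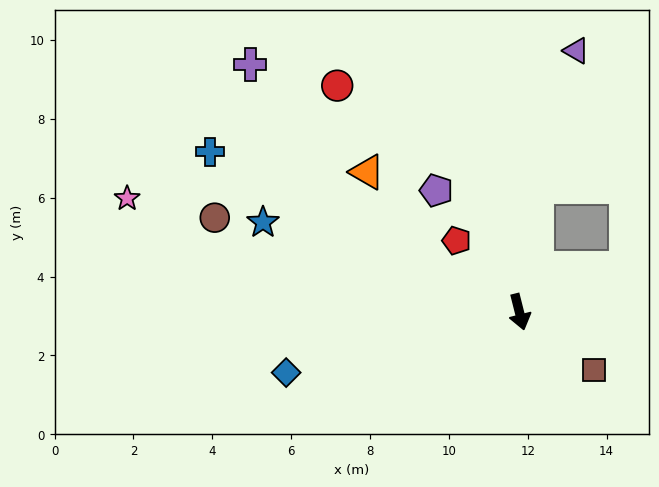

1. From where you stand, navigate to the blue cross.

turn right 132°, forward 8.8 m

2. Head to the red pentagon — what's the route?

turn right 153°, forward 2.4 m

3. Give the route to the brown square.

turn left 38°, forward 2.4 m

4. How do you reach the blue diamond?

turn right 90°, forward 6.1 m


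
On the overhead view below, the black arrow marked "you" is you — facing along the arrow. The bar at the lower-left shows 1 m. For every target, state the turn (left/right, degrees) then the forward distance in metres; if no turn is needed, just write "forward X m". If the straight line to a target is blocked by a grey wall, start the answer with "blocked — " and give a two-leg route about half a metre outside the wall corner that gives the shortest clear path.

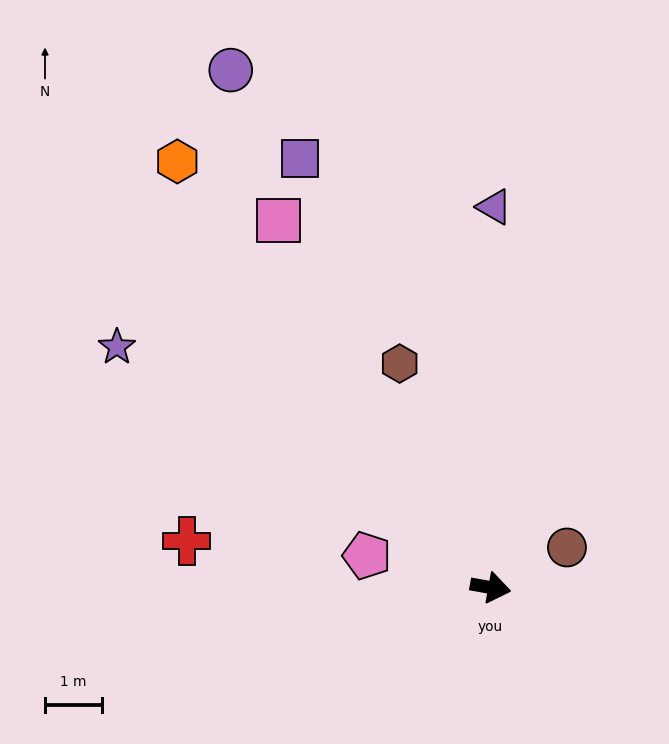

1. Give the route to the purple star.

turn left 157°, forward 7.8 m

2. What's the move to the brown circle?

turn left 38°, forward 1.5 m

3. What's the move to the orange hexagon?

turn left 136°, forward 9.3 m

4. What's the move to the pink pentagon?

turn left 176°, forward 2.2 m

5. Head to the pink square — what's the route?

turn left 130°, forward 7.4 m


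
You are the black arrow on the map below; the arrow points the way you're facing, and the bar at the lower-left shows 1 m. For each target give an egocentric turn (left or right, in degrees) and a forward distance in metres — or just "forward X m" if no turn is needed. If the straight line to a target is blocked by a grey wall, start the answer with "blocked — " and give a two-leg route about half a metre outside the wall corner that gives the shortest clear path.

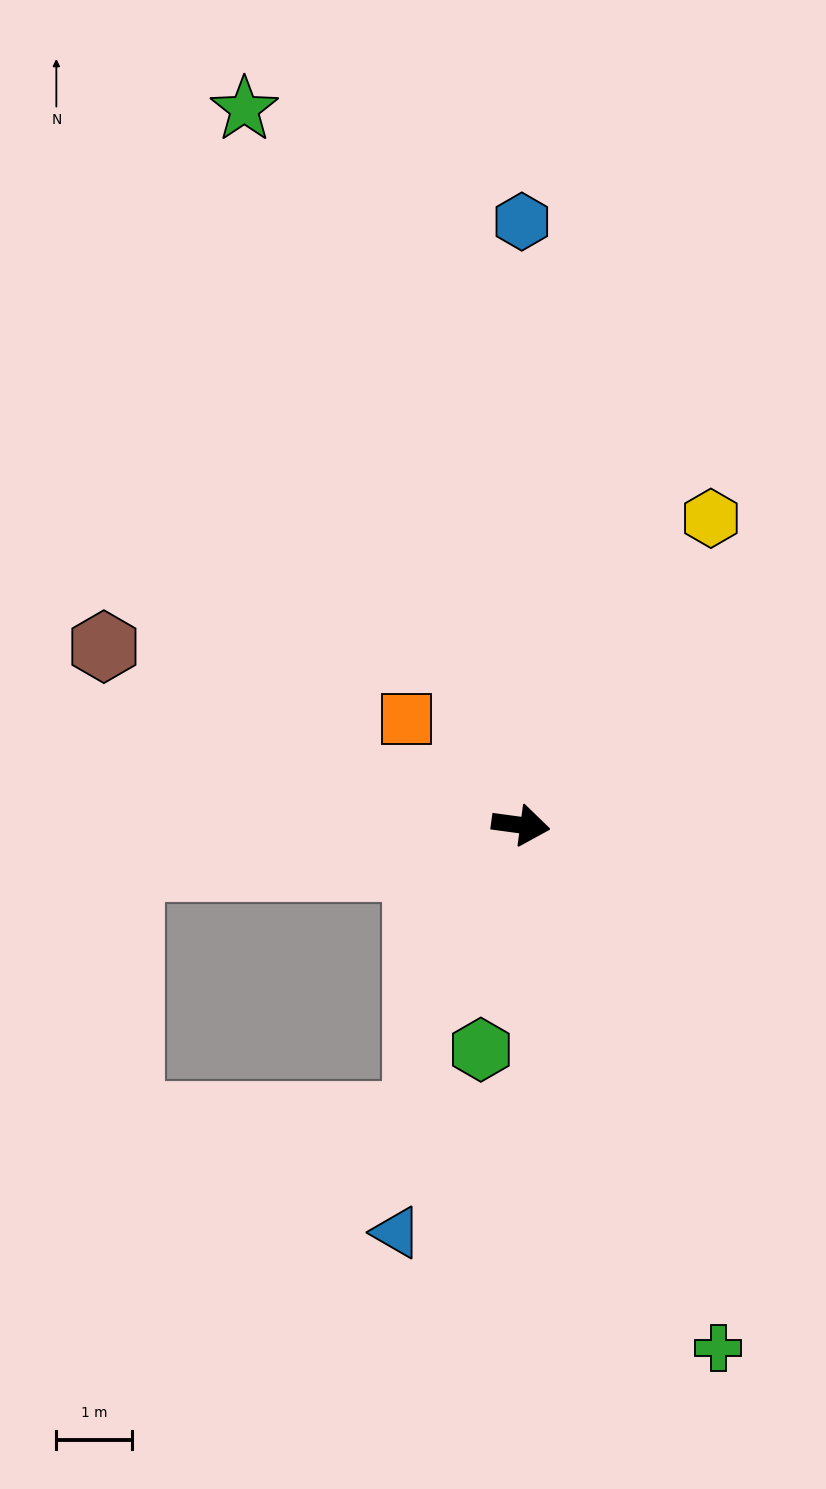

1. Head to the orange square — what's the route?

turn left 145°, forward 2.1 m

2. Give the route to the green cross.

turn right 62°, forward 7.4 m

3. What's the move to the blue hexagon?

turn left 98°, forward 8.0 m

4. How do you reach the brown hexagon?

turn left 165°, forward 6.0 m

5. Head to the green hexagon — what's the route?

turn right 92°, forward 3.0 m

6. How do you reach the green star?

turn left 119°, forward 10.2 m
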